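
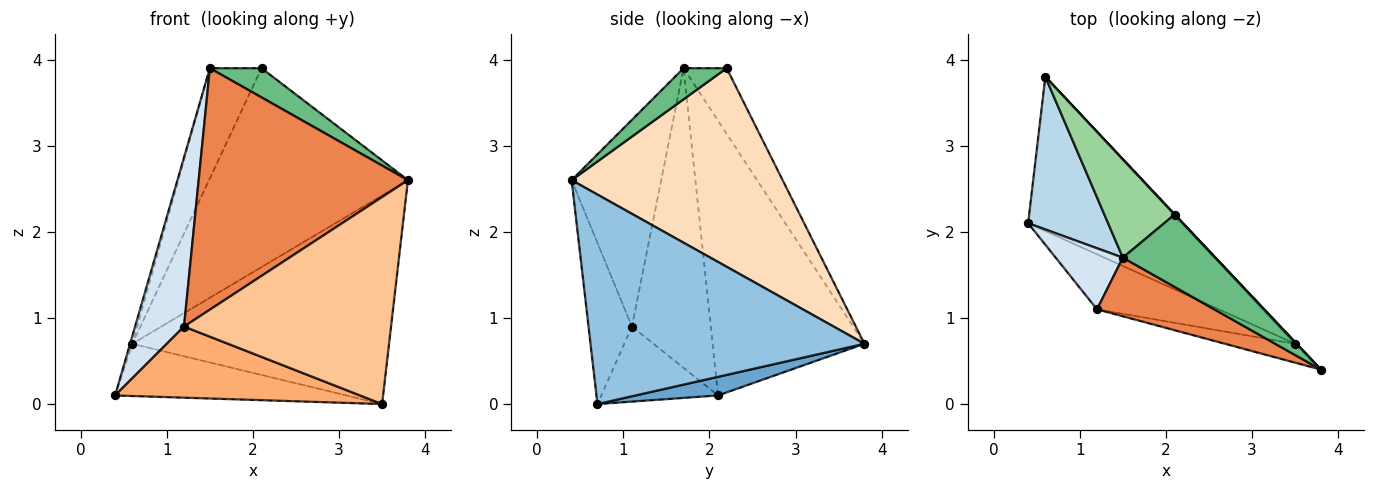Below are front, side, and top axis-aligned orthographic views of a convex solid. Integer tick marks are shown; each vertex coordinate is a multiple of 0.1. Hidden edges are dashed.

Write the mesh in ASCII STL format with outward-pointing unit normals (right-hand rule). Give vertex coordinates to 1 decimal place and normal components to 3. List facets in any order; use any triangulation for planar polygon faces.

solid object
 facet normal 0.114 0.319 -0.941
  outer loop
   vertex 3.5 0.7 0.0
   vertex 0.4 2.1 0.1
   vertex 0.6 3.8 0.7
  endloop
 endfacet
 facet normal 0.730 0.684 -0.005
  outer loop
   vertex 3.5 0.7 0.0
   vertex 0.6 3.8 0.7
   vertex 3.8 0.4 2.6
  endloop
 endfacet
 facet normal -0.960 0.014 0.279
  outer loop
   vertex 1.5 1.7 3.9
   vertex 0.6 3.8 0.7
   vertex 0.4 2.1 0.1
  endloop
 endfacet
 facet normal -0.835 -0.518 0.187
  outer loop
   vertex 1.2 1.1 0.9
   vertex 1.5 1.7 3.9
   vertex 0.4 2.1 0.1
  endloop
 endfacet
 facet normal -0.384 -0.897 0.218
  outer loop
   vertex 1.2 1.1 0.9
   vertex 3.8 0.4 2.6
   vertex 1.5 1.7 3.9
  endloop
 endfacet
 facet normal -0.353 -0.740 -0.572
  outer loop
   vertex 1.2 1.1 0.9
   vertex 0.4 2.1 0.1
   vertex 3.5 0.7 0.0
  endloop
 endfacet
 facet normal -0.204 -0.975 -0.089
  outer loop
   vertex 1.2 1.1 0.9
   vertex 3.5 0.7 0.0
   vertex 3.8 0.4 2.6
  endloop
 endfacet
 facet normal 0.728 0.686 0.002
  outer loop
   vertex 2.1 2.2 3.9
   vertex 3.8 0.4 2.6
   vertex 0.6 3.8 0.7
  endloop
 endfacet
 facet normal 0.298 -0.358 0.885
  outer loop
   vertex 2.1 2.2 3.9
   vertex 1.5 1.7 3.9
   vertex 3.8 0.4 2.6
  endloop
 endfacet
 facet normal -0.528 0.634 0.565
  outer loop
   vertex 2.1 2.2 3.9
   vertex 0.6 3.8 0.7
   vertex 1.5 1.7 3.9
  endloop
 endfacet
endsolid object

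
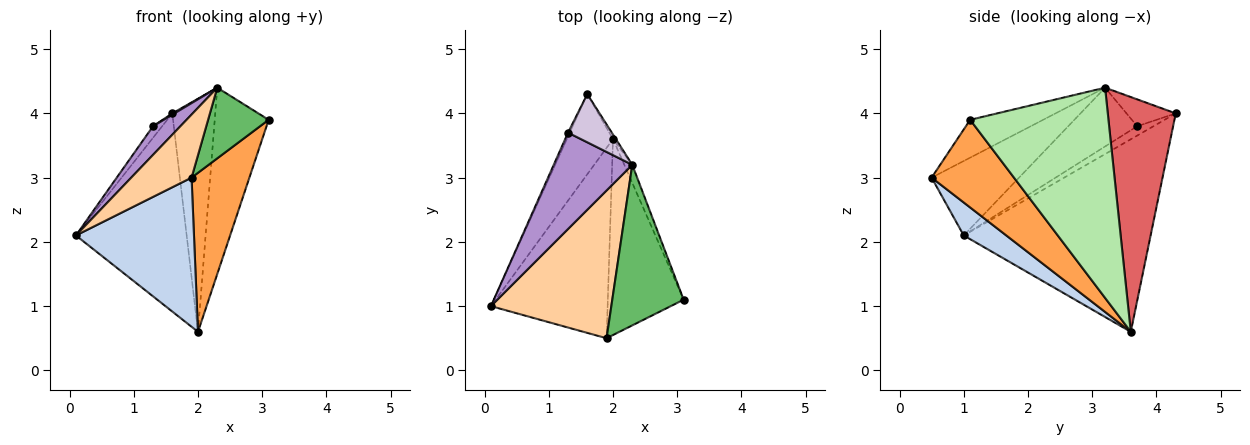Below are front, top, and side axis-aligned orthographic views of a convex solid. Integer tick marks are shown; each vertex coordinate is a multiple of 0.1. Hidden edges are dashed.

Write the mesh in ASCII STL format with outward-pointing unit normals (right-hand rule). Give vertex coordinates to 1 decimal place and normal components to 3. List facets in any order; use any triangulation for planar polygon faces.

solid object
 facet normal -0.843 0.499 -0.202
  outer loop
   vertex 2.0 3.6 0.6
   vertex 0.1 1.0 2.1
   vertex 1.6 4.3 4.0
  endloop
 endfacet
 facet normal 0.217 -0.602 -0.768
  outer loop
   vertex 1.9 0.5 3.0
   vertex 0.1 1.0 2.1
   vertex 2.0 3.6 0.6
  endloop
 endfacet
 facet normal 0.668 -0.469 -0.578
  outer loop
   vertex 1.9 0.5 3.0
   vertex 2.0 3.6 0.6
   vertex 3.1 1.1 3.9
  endloop
 endfacet
 facet normal -0.494 -0.341 0.799
  outer loop
   vertex 2.3 3.2 4.4
   vertex 0.1 1.0 2.1
   vertex 1.9 0.5 3.0
  endloop
 endfacet
 facet normal -0.436 -0.362 0.824
  outer loop
   vertex 2.3 3.2 4.4
   vertex 1.9 0.5 3.0
   vertex 3.1 1.1 3.9
  endloop
 endfacet
 facet normal 0.931 0.363 -0.035
  outer loop
   vertex 2.3 3.2 4.4
   vertex 3.1 1.1 3.9
   vertex 2.0 3.6 0.6
  endloop
 endfacet
 facet normal 0.845 0.534 -0.011
  outer loop
   vertex 2.3 3.2 4.4
   vertex 2.0 3.6 0.6
   vertex 1.6 4.3 4.0
  endloop
 endfacet
 facet normal -0.860 0.484 -0.161
  outer loop
   vertex 1.3 3.7 3.8
   vertex 1.6 4.3 4.0
   vertex 0.1 1.0 2.1
  endloop
 endfacet
 facet normal -0.583 -0.231 0.779
  outer loop
   vertex 1.3 3.7 3.8
   vertex 0.1 1.0 2.1
   vertex 2.3 3.2 4.4
  endloop
 endfacet
 facet normal -0.523 -0.023 0.852
  outer loop
   vertex 1.3 3.7 3.8
   vertex 2.3 3.2 4.4
   vertex 1.6 4.3 4.0
  endloop
 endfacet
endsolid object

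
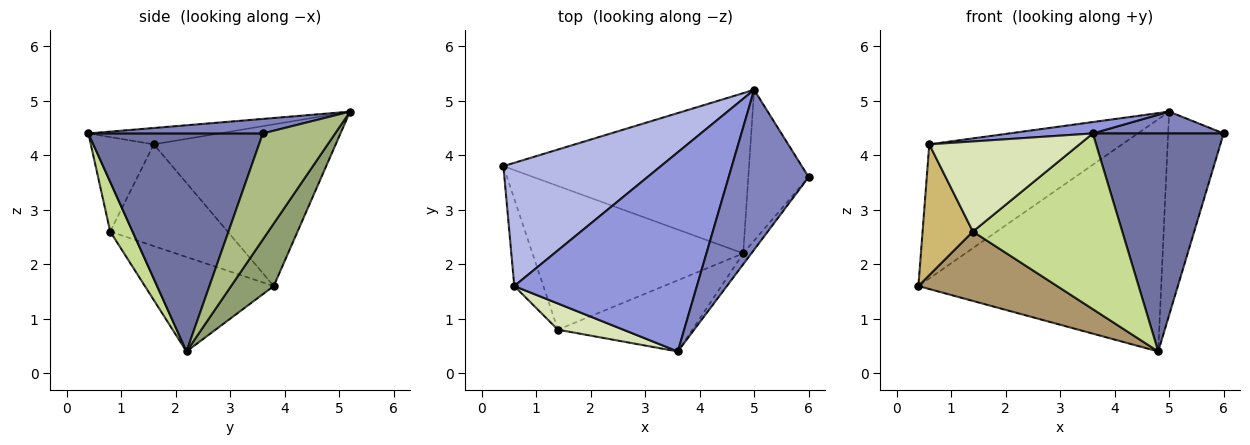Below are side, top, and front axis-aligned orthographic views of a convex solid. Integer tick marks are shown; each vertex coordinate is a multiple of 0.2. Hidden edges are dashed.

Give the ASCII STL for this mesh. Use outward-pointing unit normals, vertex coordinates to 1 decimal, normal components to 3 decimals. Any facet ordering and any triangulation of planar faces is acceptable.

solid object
 facet normal 0.800 -0.600 -0.030
  outer loop
   vertex 4.8 2.2 0.4
   vertex 6.0 3.6 4.4
   vertex 3.6 0.4 4.4
  endloop
 endfacet
 facet normal 0.177 -0.133 0.975
  outer loop
   vertex 5.0 5.2 4.8
   vertex 3.6 0.4 4.4
   vertex 6.0 3.6 4.4
  endloop
 endfacet
 facet normal -0.089 -0.057 0.994
  outer loop
   vertex 5.0 5.2 4.8
   vertex 0.6 1.6 4.2
   vertex 3.6 0.4 4.4
  endloop
 endfacet
 facet normal -0.571 0.605 0.556
  outer loop
   vertex 5.0 5.2 4.8
   vertex 0.4 3.8 1.6
   vertex 0.6 1.6 4.2
  endloop
 endfacet
 facet normal 0.143 0.815 -0.562
  outer loop
   vertex 5.0 5.2 4.8
   vertex 4.8 2.2 0.4
   vertex 0.4 3.8 1.6
  endloop
 endfacet
 facet normal 0.723 0.555 -0.411
  outer loop
   vertex 5.0 5.2 4.8
   vertex 6.0 3.6 4.4
   vertex 4.8 2.2 0.4
  endloop
 endfacet
 facet normal 0.137 -0.918 -0.372
  outer loop
   vertex 1.4 0.8 2.6
   vertex 4.8 2.2 0.4
   vertex 3.6 0.4 4.4
  endloop
 endfacet
 facet normal -0.374 -0.891 0.259
  outer loop
   vertex 1.4 0.8 2.6
   vertex 3.6 0.4 4.4
   vertex 0.6 1.6 4.2
  endloop
 endfacet
 facet normal -0.374 -0.403 -0.835
  outer loop
   vertex 1.4 0.8 2.6
   vertex 0.4 3.8 1.6
   vertex 4.8 2.2 0.4
  endloop
 endfacet
 facet normal -0.889 -0.381 -0.254
  outer loop
   vertex 1.4 0.8 2.6
   vertex 0.6 1.6 4.2
   vertex 0.4 3.8 1.6
  endloop
 endfacet
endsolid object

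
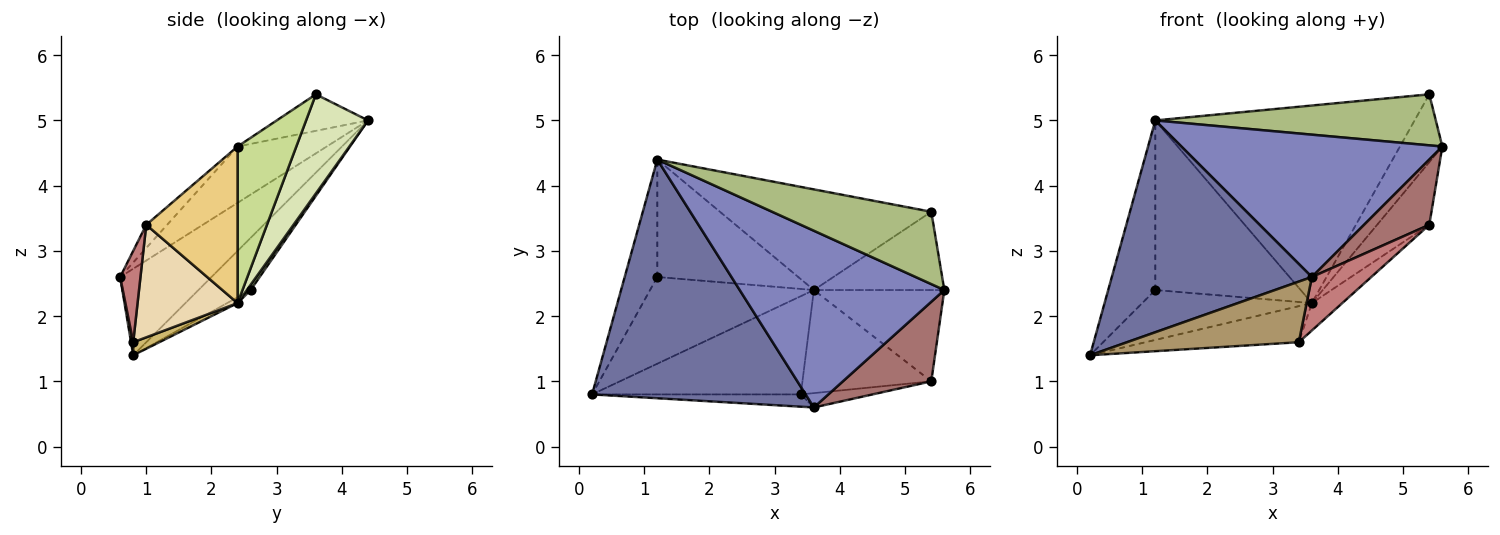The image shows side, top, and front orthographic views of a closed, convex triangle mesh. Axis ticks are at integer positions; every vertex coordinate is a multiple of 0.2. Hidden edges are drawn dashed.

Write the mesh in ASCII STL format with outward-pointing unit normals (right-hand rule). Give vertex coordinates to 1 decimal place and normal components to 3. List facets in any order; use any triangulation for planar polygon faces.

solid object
 facet normal -0.290 -0.635 0.716
  outer loop
   vertex 3.6 0.6 2.6
   vertex 1.2 4.4 5.0
   vertex 0.2 0.8 1.4
  endloop
 endfacet
 facet normal -0.210 -0.613 0.762
  outer loop
   vertex 3.6 0.6 2.6
   vertex 5.6 2.4 4.6
   vertex 1.2 4.4 5.0
  endloop
 endfacet
 facet normal -0.673 0.608 -0.421
  outer loop
   vertex 1.2 2.6 2.4
   vertex 0.2 0.8 1.4
   vertex 1.2 4.4 5.0
  endloop
 endfacet
 facet normal -0.031 0.498 -0.866
  outer loop
   vertex 1.2 2.6 2.4
   vertex 3.6 2.4 2.2
   vertex 0.2 0.8 1.4
  endloop
 endfacet
 facet normal 0.021 0.822 -0.569
  outer loop
   vertex 1.2 2.6 2.4
   vertex 1.2 4.4 5.0
   vertex 3.6 2.4 2.2
  endloop
 endfacet
 facet normal -0.184 -0.566 0.803
  outer loop
   vertex 5.4 3.6 5.4
   vertex 1.2 4.4 5.0
   vertex 5.6 2.4 4.6
  endloop
 endfacet
 facet normal 0.672 0.485 -0.560
  outer loop
   vertex 5.4 3.6 5.4
   vertex 5.6 2.4 4.6
   vertex 3.6 2.4 2.2
  endloop
 endfacet
 facet normal 0.208 0.871 -0.444
  outer loop
   vertex 5.4 3.6 5.4
   vertex 3.6 2.4 2.2
   vertex 1.2 4.4 5.0
  endloop
 endfacet
 facet normal 0.012 -0.980 -0.198
  outer loop
   vertex 3.4 0.8 1.6
   vertex 3.6 0.6 2.6
   vertex 0.2 0.8 1.4
  endloop
 endfacet
 facet normal 0.059 0.344 -0.937
  outer loop
   vertex 3.4 0.8 1.6
   vertex 0.2 0.8 1.4
   vertex 3.6 2.4 2.2
  endloop
 endfacet
 facet normal 0.703 0.402 -0.586
  outer loop
   vertex 5.4 1.0 3.4
   vertex 3.6 2.4 2.2
   vertex 5.6 2.4 4.6
  endloop
 endfacet
 facet normal 0.645 0.196 -0.739
  outer loop
   vertex 5.4 1.0 3.4
   vertex 3.4 0.8 1.6
   vertex 3.6 2.4 2.2
  endloop
 endfacet
 facet normal -0.199 -0.621 0.758
  outer loop
   vertex 5.4 1.0 3.4
   vertex 5.6 2.4 4.6
   vertex 3.6 0.6 2.6
  endloop
 endfacet
 facet normal 0.313 -0.917 -0.246
  outer loop
   vertex 5.4 1.0 3.4
   vertex 3.6 0.6 2.6
   vertex 3.4 0.8 1.6
  endloop
 endfacet
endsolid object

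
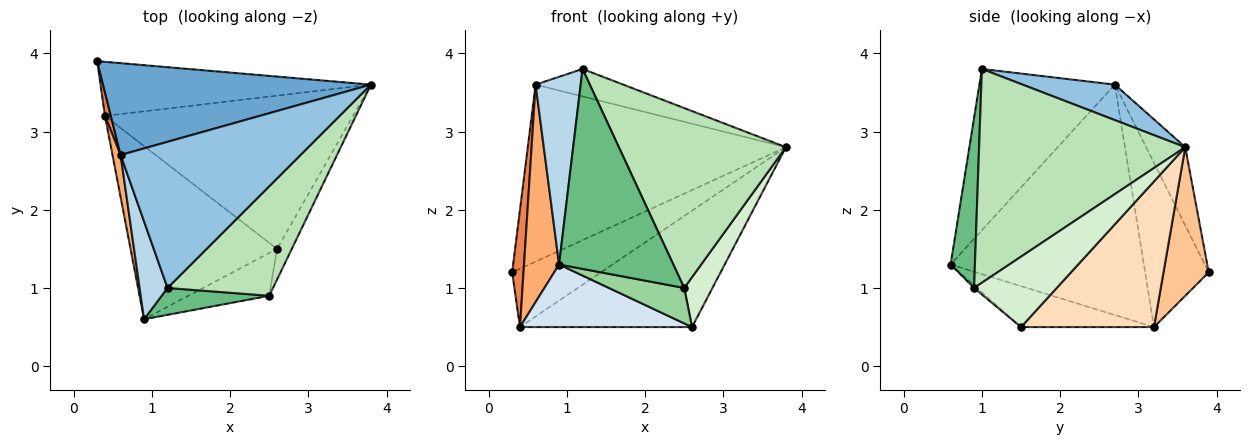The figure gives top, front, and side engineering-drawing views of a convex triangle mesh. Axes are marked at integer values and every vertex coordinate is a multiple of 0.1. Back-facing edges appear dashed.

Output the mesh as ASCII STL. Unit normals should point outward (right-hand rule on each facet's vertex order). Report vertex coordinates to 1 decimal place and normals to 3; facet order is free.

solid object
 facet normal -0.133 0.880 0.457
  outer loop
   vertex 0.6 2.7 3.6
   vertex 3.8 3.6 2.8
   vertex 0.3 3.9 1.2
  endloop
 endfacet
 facet normal 0.190 0.181 0.965
  outer loop
   vertex 0.6 2.7 3.6
   vertex 1.2 1.0 3.8
   vertex 3.8 3.6 2.8
  endloop
 endfacet
 facet normal -0.936 -0.311 0.162
  outer loop
   vertex 0.6 2.7 3.6
   vertex 0.9 0.6 1.3
   vertex 1.2 1.0 3.8
  endloop
 endfacet
 facet normal -0.254 -0.329 -0.910
  outer loop
   vertex 0.4 3.2 0.5
   vertex 2.6 1.5 0.5
   vertex 0.9 0.6 1.3
  endloop
 endfacet
 facet normal -0.984 -0.176 0.035
  outer loop
   vertex 0.4 3.2 0.5
   vertex 0.6 2.7 3.6
   vertex 0.3 3.9 1.2
  endloop
 endfacet
 facet normal -0.983 -0.178 0.035
  outer loop
   vertex 0.4 3.2 0.5
   vertex 0.9 0.6 1.3
   vertex 0.6 2.7 3.6
  endloop
 endfacet
 facet normal 0.350 0.687 -0.637
  outer loop
   vertex 0.4 3.2 0.5
   vertex 0.3 3.9 1.2
   vertex 3.8 3.6 2.8
  endloop
 endfacet
 facet normal 0.423 0.548 -0.721
  outer loop
   vertex 0.4 3.2 0.5
   vertex 3.8 3.6 2.8
   vertex 2.6 1.5 0.5
  endloop
 endfacet
 facet normal 0.206 -0.970 0.130
  outer loop
   vertex 2.5 0.9 1.0
   vertex 1.2 1.0 3.8
   vertex 0.9 0.6 1.3
  endloop
 endfacet
 facet normal -0.025 -0.638 -0.770
  outer loop
   vertex 2.5 0.9 1.0
   vertex 0.9 0.6 1.3
   vertex 2.6 1.5 0.5
  endloop
 endfacet
 facet normal 0.726 -0.588 0.358
  outer loop
   vertex 2.5 0.9 1.0
   vertex 3.8 3.6 2.8
   vertex 1.2 1.0 3.8
  endloop
 endfacet
 facet normal 0.928 -0.317 -0.195
  outer loop
   vertex 2.5 0.9 1.0
   vertex 2.6 1.5 0.5
   vertex 3.8 3.6 2.8
  endloop
 endfacet
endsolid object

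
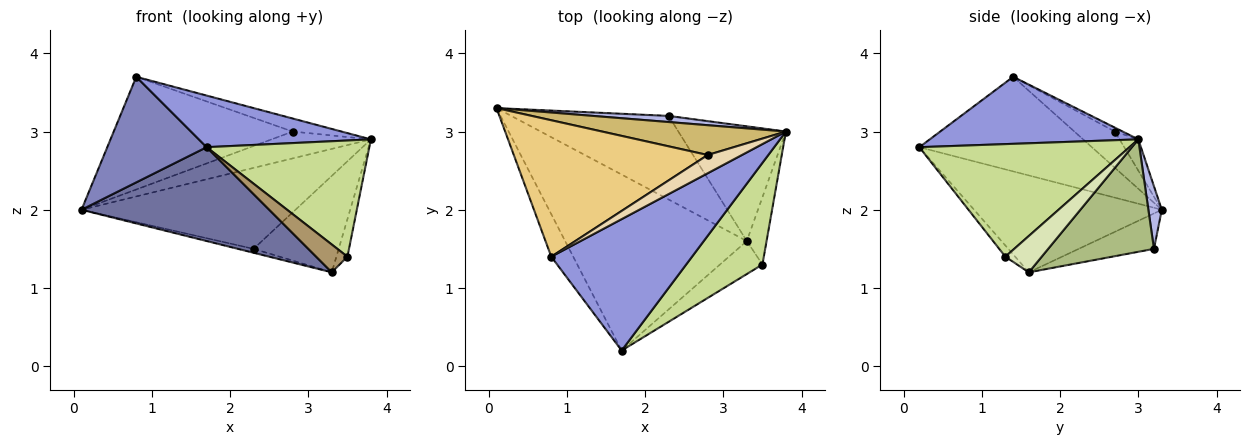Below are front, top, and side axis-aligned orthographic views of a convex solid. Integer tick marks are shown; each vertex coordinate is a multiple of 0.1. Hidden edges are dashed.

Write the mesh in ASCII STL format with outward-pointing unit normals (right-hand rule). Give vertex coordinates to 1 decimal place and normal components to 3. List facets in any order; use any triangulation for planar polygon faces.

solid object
 facet normal -0.426 -0.426 -0.798
  outer loop
   vertex 3.3 1.6 1.2
   vertex 1.7 0.2 2.8
   vertex 0.1 3.3 2.0
  endloop
 endfacet
 facet normal -0.850 -0.489 -0.197
  outer loop
   vertex 0.8 1.4 3.7
   vertex 0.1 3.3 2.0
   vertex 1.7 0.2 2.8
  endloop
 endfacet
 facet normal 0.405 -0.334 0.851
  outer loop
   vertex 0.8 1.4 3.7
   vertex 1.7 0.2 2.8
   vertex 3.8 3.0 2.9
  endloop
 endfacet
 facet normal 0.062 0.995 0.075
  outer loop
   vertex 2.3 3.2 1.5
   vertex 0.1 3.3 2.0
   vertex 3.8 3.0 2.9
  endloop
 endfacet
 facet normal -0.219 0.046 -0.975
  outer loop
   vertex 2.3 3.2 1.5
   vertex 3.3 1.6 1.2
   vertex 0.1 3.3 2.0
  endloop
 endfacet
 facet normal 0.625 0.503 -0.598
  outer loop
   vertex 2.3 3.2 1.5
   vertex 3.8 3.0 2.9
   vertex 3.3 1.6 1.2
  endloop
 endfacet
 facet normal 0.697 -0.540 0.472
  outer loop
   vertex 3.5 1.3 1.4
   vertex 3.8 3.0 2.9
   vertex 1.7 0.2 2.8
  endloop
 endfacet
 facet normal 0.849 0.258 -0.462
  outer loop
   vertex 3.5 1.3 1.4
   vertex 3.3 1.6 1.2
   vertex 3.8 3.0 2.9
  endloop
 endfacet
 facet normal -0.197 -0.631 -0.750
  outer loop
   vertex 3.5 1.3 1.4
   vertex 1.7 0.2 2.8
   vertex 3.3 1.6 1.2
  endloop
 endfacet
 facet normal -0.125 0.664 0.737
  outer loop
   vertex 2.8 2.7 3.0
   vertex 3.8 3.0 2.9
   vertex 0.1 3.3 2.0
  endloop
 endfacet
 facet normal -0.143 0.630 0.763
  outer loop
   vertex 2.8 2.7 3.0
   vertex 0.1 3.3 2.0
   vertex 0.8 1.4 3.7
  endloop
 endfacet
 facet normal -0.093 0.579 0.810
  outer loop
   vertex 2.8 2.7 3.0
   vertex 0.8 1.4 3.7
   vertex 3.8 3.0 2.9
  endloop
 endfacet
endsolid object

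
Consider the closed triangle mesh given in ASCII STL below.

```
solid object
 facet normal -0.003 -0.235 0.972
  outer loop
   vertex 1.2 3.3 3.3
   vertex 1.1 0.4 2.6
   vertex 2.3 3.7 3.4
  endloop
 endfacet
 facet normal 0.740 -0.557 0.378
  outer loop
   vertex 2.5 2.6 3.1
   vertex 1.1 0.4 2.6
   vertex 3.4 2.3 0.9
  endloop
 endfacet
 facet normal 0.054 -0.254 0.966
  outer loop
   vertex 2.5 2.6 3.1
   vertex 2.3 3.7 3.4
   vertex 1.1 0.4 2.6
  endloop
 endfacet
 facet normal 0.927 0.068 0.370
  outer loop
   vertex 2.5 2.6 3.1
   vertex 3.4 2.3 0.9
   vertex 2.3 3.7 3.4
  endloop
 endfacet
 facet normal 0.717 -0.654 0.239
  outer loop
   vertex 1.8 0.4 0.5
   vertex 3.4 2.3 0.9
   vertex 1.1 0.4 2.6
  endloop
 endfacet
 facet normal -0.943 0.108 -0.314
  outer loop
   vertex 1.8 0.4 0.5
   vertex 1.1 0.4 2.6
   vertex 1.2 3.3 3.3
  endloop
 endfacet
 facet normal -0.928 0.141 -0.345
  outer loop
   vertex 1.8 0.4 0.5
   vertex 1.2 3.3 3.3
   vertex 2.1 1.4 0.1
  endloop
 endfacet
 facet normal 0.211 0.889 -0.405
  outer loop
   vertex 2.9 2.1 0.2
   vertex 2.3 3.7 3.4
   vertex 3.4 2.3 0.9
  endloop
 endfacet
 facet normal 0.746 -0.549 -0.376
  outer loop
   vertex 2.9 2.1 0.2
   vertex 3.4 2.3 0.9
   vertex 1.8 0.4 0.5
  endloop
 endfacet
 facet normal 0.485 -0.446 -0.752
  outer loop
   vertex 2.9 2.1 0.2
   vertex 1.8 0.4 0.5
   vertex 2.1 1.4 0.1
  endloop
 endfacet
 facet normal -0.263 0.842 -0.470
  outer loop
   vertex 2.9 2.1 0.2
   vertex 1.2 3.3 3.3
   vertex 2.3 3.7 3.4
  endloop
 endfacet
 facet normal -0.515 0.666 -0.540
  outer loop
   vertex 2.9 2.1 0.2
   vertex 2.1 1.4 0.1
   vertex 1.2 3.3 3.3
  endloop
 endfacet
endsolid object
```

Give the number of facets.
12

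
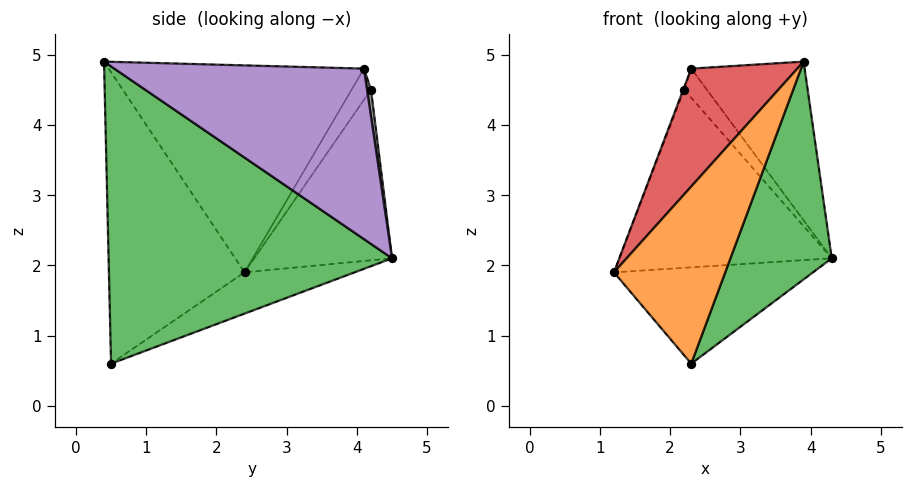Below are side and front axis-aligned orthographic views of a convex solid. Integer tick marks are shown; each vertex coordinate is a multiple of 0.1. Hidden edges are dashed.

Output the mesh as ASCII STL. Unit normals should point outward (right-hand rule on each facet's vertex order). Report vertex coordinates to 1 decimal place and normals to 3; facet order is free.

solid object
 facet normal -0.247 0.446 -0.860
  outer loop
   vertex 2.3 0.5 0.6
   vertex 1.2 2.4 1.9
   vertex 4.3 4.5 2.1
  endloop
 endfacet
 facet normal -0.746 -0.612 0.263
  outer loop
   vertex 2.3 0.5 0.6
   vertex 3.9 0.4 4.9
   vertex 1.2 2.4 1.9
  endloop
 endfacet
 facet normal 0.887 -0.317 -0.337
  outer loop
   vertex 2.3 0.5 0.6
   vertex 4.3 4.5 2.1
   vertex 3.9 0.4 4.9
  endloop
 endfacet
 facet normal -0.800 -0.333 0.499
  outer loop
   vertex 2.3 4.1 4.8
   vertex 1.2 2.4 1.9
   vertex 3.9 0.4 4.9
  endloop
 endfacet
 facet normal 0.733 0.333 0.593
  outer loop
   vertex 2.3 4.1 4.8
   vertex 3.9 0.4 4.9
   vertex 4.3 4.5 2.1
  endloop
 endfacet
 facet normal -0.510 0.786 -0.348
  outer loop
   vertex 2.2 4.2 4.5
   vertex 4.3 4.5 2.1
   vertex 1.2 2.4 1.9
  endloop
 endfacet
 facet normal -0.943 0.047 0.330
  outer loop
   vertex 2.2 4.2 4.5
   vertex 1.2 2.4 1.9
   vertex 2.3 4.1 4.8
  endloop
 endfacet
 facet normal 0.164 0.951 0.262
  outer loop
   vertex 2.2 4.2 4.5
   vertex 2.3 4.1 4.8
   vertex 4.3 4.5 2.1
  endloop
 endfacet
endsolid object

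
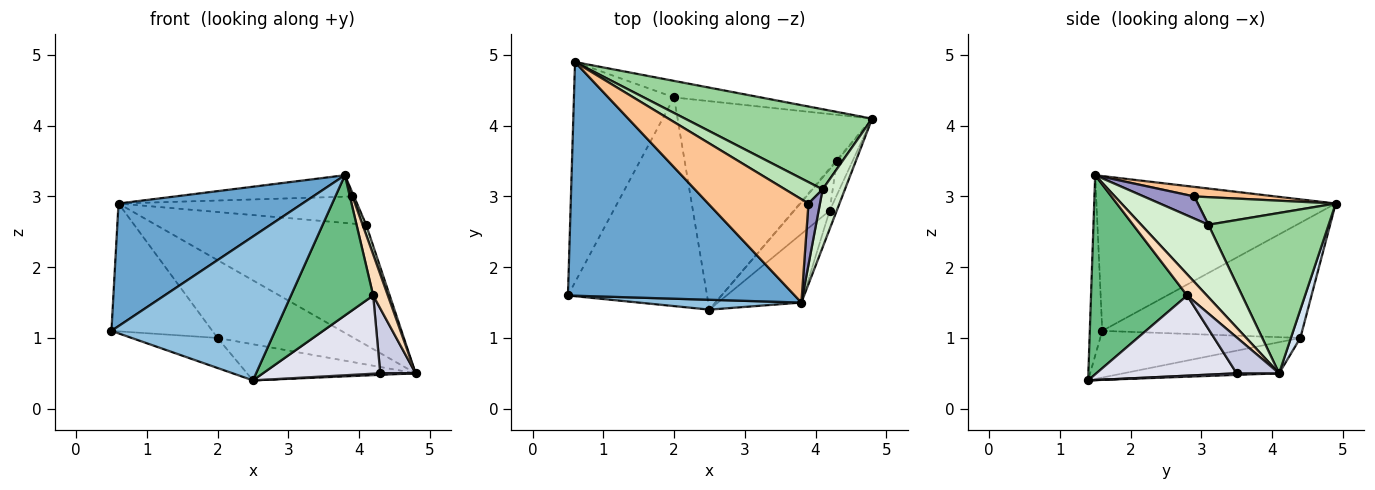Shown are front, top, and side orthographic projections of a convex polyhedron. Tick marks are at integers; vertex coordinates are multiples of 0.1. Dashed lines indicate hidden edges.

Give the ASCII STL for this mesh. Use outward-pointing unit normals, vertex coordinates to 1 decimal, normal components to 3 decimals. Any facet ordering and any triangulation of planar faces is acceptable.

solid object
 facet normal -0.517 -0.398 0.758
  outer loop
   vertex 3.8 1.5 3.3
   vertex 0.6 4.9 2.9
   vertex 0.5 1.6 1.1
  endloop
 endfacet
 facet normal -0.076 -0.995 0.068
  outer loop
   vertex 2.5 1.4 0.4
   vertex 3.8 1.5 3.3
   vertex 0.5 1.6 1.1
  endloop
 endfacet
 facet normal -0.705 0.356 -0.613
  outer loop
   vertex 2.0 4.4 1.0
   vertex 0.5 1.6 1.1
   vertex 0.6 4.9 2.9
  endloop
 endfacet
 facet normal 0.068 0.976 -0.207
  outer loop
   vertex 2.0 4.4 1.0
   vertex 0.6 4.9 2.9
   vertex 4.8 4.1 0.5
  endloop
 endfacet
 facet normal -0.315 0.135 -0.939
  outer loop
   vertex 2.0 4.4 1.0
   vertex 2.5 1.4 0.4
   vertex 0.5 1.6 1.1
  endloop
 endfacet
 facet normal -0.156 0.169 -0.973
  outer loop
   vertex 2.0 4.4 1.0
   vertex 4.8 4.1 0.5
   vertex 2.5 1.4 0.4
  endloop
 endfacet
 facet normal 0.093 0.202 0.975
  outer loop
   vertex 3.9 2.9 3.0
   vertex 0.6 4.9 2.9
   vertex 3.8 1.5 3.3
  endloop
 endfacet
 facet normal 0.775 -0.576 -0.258
  outer loop
   vertex 4.2 2.8 1.6
   vertex 4.8 4.1 0.5
   vertex 3.8 1.5 3.3
  endloop
 endfacet
 facet normal 0.724 -0.619 -0.303
  outer loop
   vertex 4.2 2.8 1.6
   vertex 3.8 1.5 3.3
   vertex 2.5 1.4 0.4
  endloop
 endfacet
 facet normal 0.429 0.751 0.501
  outer loop
   vertex 4.1 3.1 2.6
   vertex 4.8 4.1 0.5
   vertex 0.6 4.9 2.9
  endloop
 endfacet
 facet normal 0.415 0.713 0.564
  outer loop
   vertex 4.1 3.1 2.6
   vertex 0.6 4.9 2.9
   vertex 3.9 2.9 3.0
  endloop
 endfacet
 facet normal 0.954 -0.050 0.294
  outer loop
   vertex 4.1 3.1 2.6
   vertex 3.8 1.5 3.3
   vertex 4.8 4.1 0.5
  endloop
 endfacet
 facet normal 0.887 0.035 0.461
  outer loop
   vertex 4.1 3.1 2.6
   vertex 3.9 2.9 3.0
   vertex 3.8 1.5 3.3
  endloop
 endfacet
 facet normal 0.717 -0.598 -0.359
  outer loop
   vertex 4.3 3.5 0.5
   vertex 2.5 1.4 0.4
   vertex 4.8 4.1 0.5
  endloop
 endfacet
 facet normal 0.728 -0.607 -0.320
  outer loop
   vertex 4.3 3.5 0.5
   vertex 4.8 4.1 0.5
   vertex 4.2 2.8 1.6
  endloop
 endfacet
 facet normal 0.727 -0.608 -0.321
  outer loop
   vertex 4.3 3.5 0.5
   vertex 4.2 2.8 1.6
   vertex 2.5 1.4 0.4
  endloop
 endfacet
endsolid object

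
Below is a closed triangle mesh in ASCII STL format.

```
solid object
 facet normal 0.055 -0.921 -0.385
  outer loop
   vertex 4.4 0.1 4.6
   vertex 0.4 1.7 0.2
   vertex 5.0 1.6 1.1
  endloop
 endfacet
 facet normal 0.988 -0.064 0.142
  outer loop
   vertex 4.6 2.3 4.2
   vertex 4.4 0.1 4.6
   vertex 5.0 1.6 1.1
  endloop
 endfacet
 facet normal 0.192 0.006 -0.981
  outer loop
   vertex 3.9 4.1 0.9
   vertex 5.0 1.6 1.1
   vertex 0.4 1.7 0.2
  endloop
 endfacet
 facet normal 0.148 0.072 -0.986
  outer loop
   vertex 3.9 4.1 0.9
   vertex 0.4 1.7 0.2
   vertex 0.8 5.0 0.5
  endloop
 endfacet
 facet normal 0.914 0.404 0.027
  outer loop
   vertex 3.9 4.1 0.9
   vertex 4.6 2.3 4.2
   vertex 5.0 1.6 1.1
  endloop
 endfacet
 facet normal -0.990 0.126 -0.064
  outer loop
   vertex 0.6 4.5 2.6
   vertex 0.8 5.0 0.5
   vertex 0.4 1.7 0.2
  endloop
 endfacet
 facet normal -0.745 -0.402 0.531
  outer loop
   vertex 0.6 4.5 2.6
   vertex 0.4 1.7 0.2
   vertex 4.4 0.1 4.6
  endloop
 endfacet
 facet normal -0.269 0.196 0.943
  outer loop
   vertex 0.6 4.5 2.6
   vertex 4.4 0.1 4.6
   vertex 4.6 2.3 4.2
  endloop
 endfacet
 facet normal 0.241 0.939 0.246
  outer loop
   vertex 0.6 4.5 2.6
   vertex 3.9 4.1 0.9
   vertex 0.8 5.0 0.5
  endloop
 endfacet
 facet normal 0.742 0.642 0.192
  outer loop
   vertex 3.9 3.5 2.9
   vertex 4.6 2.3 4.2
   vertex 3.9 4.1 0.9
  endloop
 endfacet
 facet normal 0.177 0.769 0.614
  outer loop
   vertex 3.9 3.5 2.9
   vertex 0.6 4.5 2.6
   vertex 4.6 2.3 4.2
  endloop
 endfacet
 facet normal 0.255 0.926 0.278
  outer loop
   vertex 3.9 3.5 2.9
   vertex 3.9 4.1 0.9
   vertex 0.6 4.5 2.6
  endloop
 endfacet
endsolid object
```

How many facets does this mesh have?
12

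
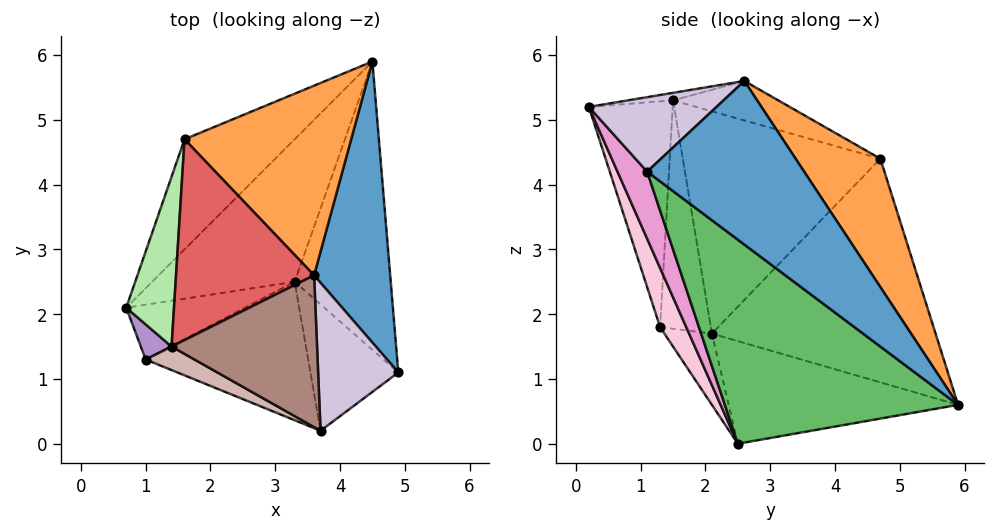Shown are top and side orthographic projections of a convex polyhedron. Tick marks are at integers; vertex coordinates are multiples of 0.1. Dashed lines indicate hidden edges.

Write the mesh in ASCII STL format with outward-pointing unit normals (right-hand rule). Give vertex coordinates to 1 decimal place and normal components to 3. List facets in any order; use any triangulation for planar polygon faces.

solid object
 facet normal 0.844 0.365 0.393
  outer loop
   vertex 3.6 2.6 5.6
   vertex 4.9 1.1 4.2
   vertex 4.5 5.9 0.6
  endloop
 endfacet
 facet normal -0.711 0.610 -0.350
  outer loop
   vertex 1.6 4.7 4.4
   vertex 4.5 5.9 0.6
   vertex 0.7 2.1 1.7
  endloop
 endfacet
 facet normal 0.424 0.719 0.551
  outer loop
   vertex 1.6 4.7 4.4
   vertex 3.6 2.6 5.6
   vertex 4.5 5.9 0.6
  endloop
 endfacet
 facet normal -0.552 0.330 -0.766
  outer loop
   vertex 3.3 2.5 0.0
   vertex 0.7 2.1 1.7
   vertex 4.5 5.9 0.6
  endloop
 endfacet
 facet normal 0.879 -0.237 -0.414
  outer loop
   vertex 3.3 2.5 0.0
   vertex 4.5 5.9 0.6
   vertex 4.9 1.1 4.2
  endloop
 endfacet
 facet normal -0.971 0.119 0.209
  outer loop
   vertex 1.4 1.5 5.3
   vertex 1.6 4.7 4.4
   vertex 0.7 2.1 1.7
  endloop
 endfacet
 facet normal -0.264 0.276 0.924
  outer loop
   vertex 1.4 1.5 5.3
   vertex 3.6 2.6 5.6
   vertex 1.6 4.7 4.4
  endloop
 endfacet
 facet normal -0.493 -0.287 -0.821
  outer loop
   vertex 1.0 1.3 1.8
   vertex 0.7 2.1 1.7
   vertex 3.3 2.5 0.0
  endloop
 endfacet
 facet normal -0.934 -0.335 0.126
  outer loop
   vertex 1.0 1.3 1.8
   vertex 1.4 1.5 5.3
   vertex 0.7 2.1 1.7
  endloop
 endfacet
 facet normal 0.678 -0.093 0.729
  outer loop
   vertex 3.7 0.2 5.2
   vertex 4.9 1.1 4.2
   vertex 3.6 2.6 5.6
  endloop
 endfacet
 facet normal -0.051 -0.166 0.985
  outer loop
   vertex 3.7 0.2 5.2
   vertex 3.6 2.6 5.6
   vertex 1.4 1.5 5.3
  endloop
 endfacet
 facet normal -0.486 -0.868 0.105
  outer loop
   vertex 3.7 0.2 5.2
   vertex 1.4 1.5 5.3
   vertex 1.0 1.3 1.8
  endloop
 endfacet
 facet normal 0.309 -0.861 -0.405
  outer loop
   vertex 3.7 0.2 5.2
   vertex 3.3 2.5 0.0
   vertex 4.9 1.1 4.2
  endloop
 endfacet
 facet normal 0.149 -0.900 -0.410
  outer loop
   vertex 3.7 0.2 5.2
   vertex 1.0 1.3 1.8
   vertex 3.3 2.5 0.0
  endloop
 endfacet
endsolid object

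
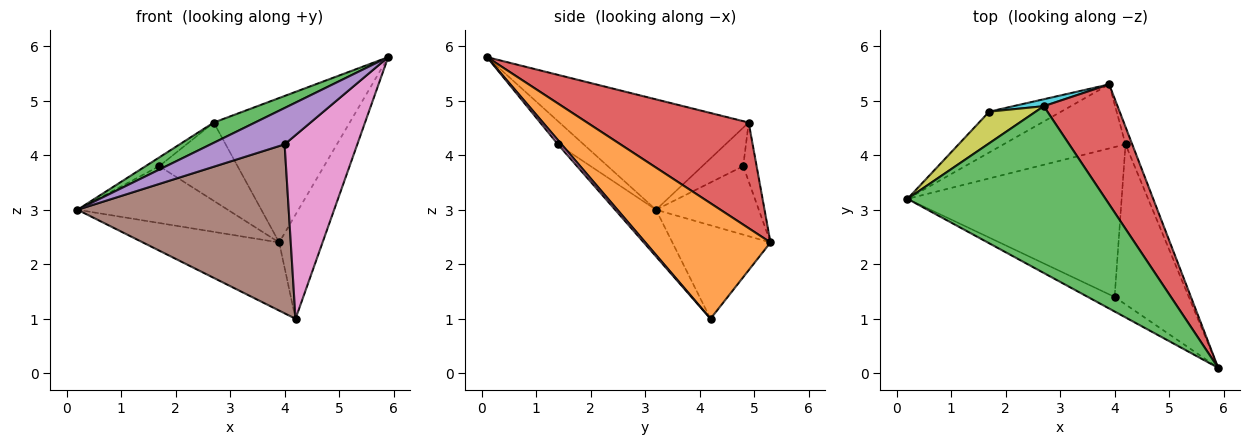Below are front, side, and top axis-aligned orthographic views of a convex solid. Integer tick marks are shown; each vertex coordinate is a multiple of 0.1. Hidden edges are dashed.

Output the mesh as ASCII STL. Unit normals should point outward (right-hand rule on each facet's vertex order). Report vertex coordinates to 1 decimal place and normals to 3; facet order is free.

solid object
 facet normal -0.465 0.645 -0.607
  outer loop
   vertex 4.2 4.2 1.0
   vertex 0.2 3.2 3.0
   vertex 3.9 5.3 2.4
  endloop
 endfacet
 facet normal 0.943 0.327 -0.055
  outer loop
   vertex 4.2 4.2 1.0
   vertex 3.9 5.3 2.4
   vertex 5.9 0.1 5.8
  endloop
 endfacet
 facet normal -0.484 -0.106 0.869
  outer loop
   vertex 2.7 4.9 4.6
   vertex 0.2 3.2 3.0
   vertex 5.9 0.1 5.8
  endloop
 endfacet
 facet normal 0.675 0.568 0.471
  outer loop
   vertex 2.7 4.9 4.6
   vertex 5.9 0.1 5.8
   vertex 3.9 5.3 2.4
  endloop
 endfacet
 facet normal -0.307 -0.884 -0.353
  outer loop
   vertex 4.0 1.4 4.2
   vertex 5.9 0.1 5.8
   vertex 0.2 3.2 3.0
  endloop
 endfacet
 facet normal -0.143 -0.740 -0.657
  outer loop
   vertex 4.0 1.4 4.2
   vertex 0.2 3.2 3.0
   vertex 4.2 4.2 1.0
  endloop
 endfacet
 facet normal 0.038 -0.753 -0.657
  outer loop
   vertex 4.0 1.4 4.2
   vertex 4.2 4.2 1.0
   vertex 5.9 0.1 5.8
  endloop
 endfacet
 facet normal -0.486 0.710 -0.510
  outer loop
   vertex 1.7 4.8 3.8
   vertex 3.9 5.3 2.4
   vertex 0.2 3.2 3.0
  endloop
 endfacet
 facet normal -0.624 0.208 0.754
  outer loop
   vertex 1.7 4.8 3.8
   vertex 0.2 3.2 3.0
   vertex 2.7 4.9 4.6
  endloop
 endfacet
 facet normal -0.168 0.982 0.087
  outer loop
   vertex 1.7 4.8 3.8
   vertex 2.7 4.9 4.6
   vertex 3.9 5.3 2.4
  endloop
 endfacet
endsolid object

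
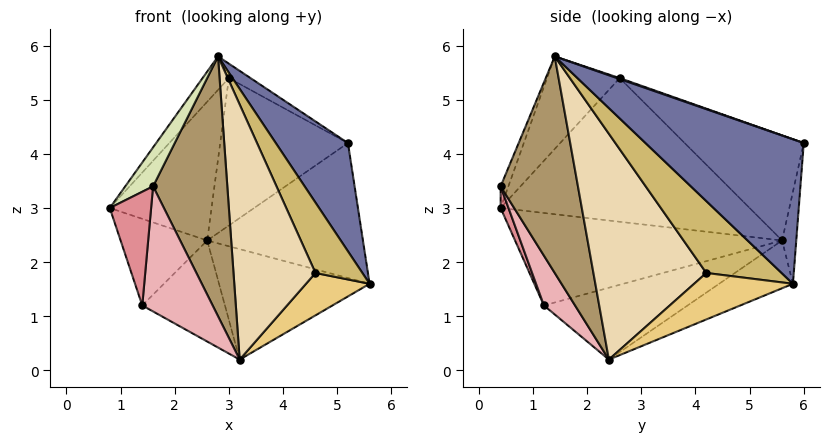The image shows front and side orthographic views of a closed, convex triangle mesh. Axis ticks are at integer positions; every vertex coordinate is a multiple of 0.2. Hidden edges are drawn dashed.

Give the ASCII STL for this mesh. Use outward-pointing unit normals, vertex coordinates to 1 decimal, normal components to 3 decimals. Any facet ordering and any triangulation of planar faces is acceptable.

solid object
 facet normal 0.897 -0.409 0.169
  outer loop
   vertex 5.2 6.0 4.2
   vertex 2.8 1.4 5.8
   vertex 5.6 5.8 1.6
  endloop
 endfacet
 facet normal -0.090 0.992 -0.090
  outer loop
   vertex 2.6 5.6 2.4
   vertex 5.2 6.0 4.2
   vertex 5.6 5.8 1.6
  endloop
 endfacet
 facet normal -0.253 0.516 -0.819
  outer loop
   vertex 3.2 2.4 0.2
   vertex 2.6 5.6 2.4
   vertex 5.6 5.8 1.6
  endloop
 endfacet
 facet normal 0.039 0.310 0.950
  outer loop
   vertex 3.0 2.6 5.4
   vertex 2.8 1.4 5.8
   vertex 5.2 6.0 4.2
  endloop
 endfacet
 facet normal -0.527 0.565 0.635
  outer loop
   vertex 3.0 2.6 5.4
   vertex 5.2 6.0 4.2
   vertex 2.6 5.6 2.4
  endloop
 endfacet
 facet normal -0.824 0.298 0.482
  outer loop
   vertex 3.0 2.6 5.4
   vertex 0.8 0.4 3.0
   vertex 2.8 1.4 5.8
  endloop
 endfacet
 facet normal -0.827 0.338 0.448
  outer loop
   vertex 3.0 2.6 5.4
   vertex 2.6 5.6 2.4
   vertex 0.8 0.4 3.0
  endloop
 endfacet
 facet normal -0.236 -0.849 0.472
  outer loop
   vertex 1.6 0.4 3.4
   vertex 2.8 1.4 5.8
   vertex 0.8 0.4 3.0
  endloop
 endfacet
 facet normal 0.720 -0.691 -0.072
  outer loop
   vertex 1.6 0.4 3.4
   vertex 3.2 2.4 0.2
   vertex 2.8 1.4 5.8
  endloop
 endfacet
 facet normal 0.849 -0.529 0.012
  outer loop
   vertex 4.6 4.2 1.8
   vertex 5.6 5.8 1.6
   vertex 2.8 1.4 5.8
  endloop
 endfacet
 facet normal 0.834 -0.537 -0.126
  outer loop
   vertex 4.6 4.2 1.8
   vertex 3.2 2.4 0.2
   vertex 5.6 5.8 1.6
  endloop
 endfacet
 facet normal 0.808 -0.587 -0.047
  outer loop
   vertex 4.6 4.2 1.8
   vertex 2.8 1.4 5.8
   vertex 3.2 2.4 0.2
  endloop
 endfacet
 facet normal -0.936 0.304 -0.177
  outer loop
   vertex 1.4 1.2 1.2
   vertex 0.8 0.4 3.0
   vertex 2.6 5.6 2.4
  endloop
 endfacet
 facet normal -0.625 0.359 -0.693
  outer loop
   vertex 1.4 1.2 1.2
   vertex 2.6 5.6 2.4
   vertex 3.2 2.4 0.2
  endloop
 endfacet
 facet normal 0.175 -0.920 -0.350
  outer loop
   vertex 1.4 1.2 1.2
   vertex 1.6 0.4 3.4
   vertex 0.8 0.4 3.0
  endloop
 endfacet
 facet normal 0.379 -0.858 -0.346
  outer loop
   vertex 1.4 1.2 1.2
   vertex 3.2 2.4 0.2
   vertex 1.6 0.4 3.4
  endloop
 endfacet
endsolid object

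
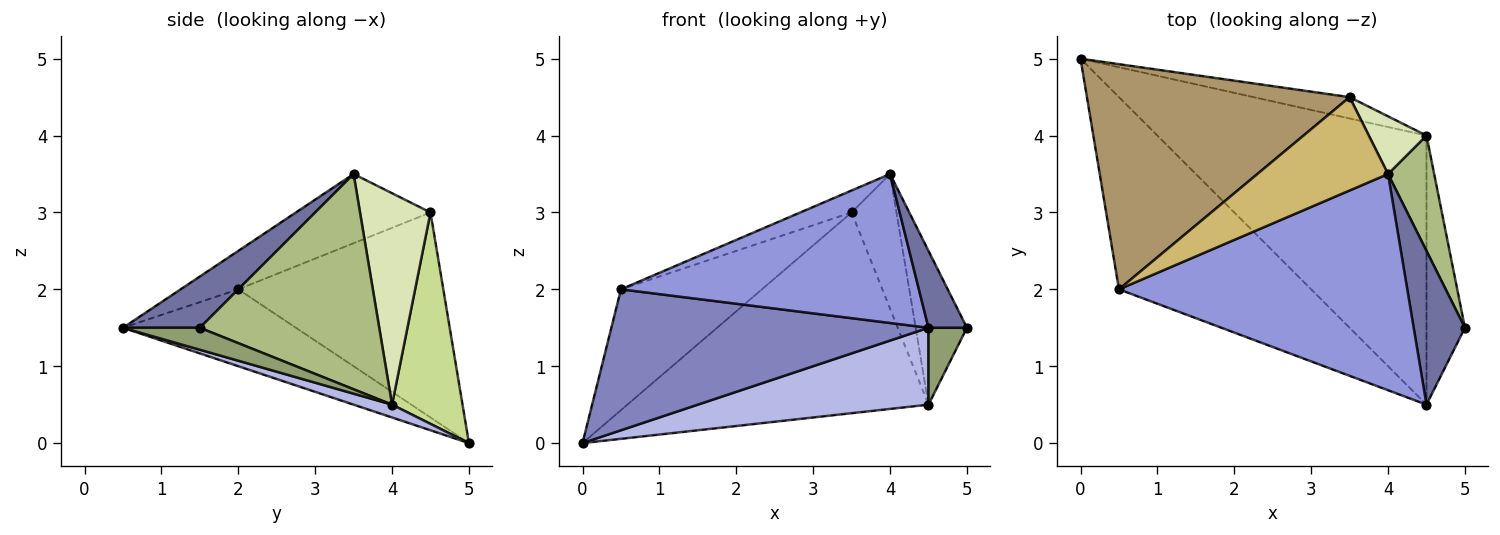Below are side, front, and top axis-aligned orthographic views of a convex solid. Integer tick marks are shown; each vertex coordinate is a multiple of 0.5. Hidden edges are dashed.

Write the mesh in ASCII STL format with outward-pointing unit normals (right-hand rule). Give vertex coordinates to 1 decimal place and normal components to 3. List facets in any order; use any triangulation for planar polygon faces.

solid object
 facet normal 0.667 -0.333 0.667
  outer loop
   vertex 4.0 3.5 3.5
   vertex 4.5 0.5 1.5
   vertex 5.0 1.5 1.5
  endloop
 endfacet
 facet normal -0.307 -0.563 -0.767
  outer loop
   vertex 0.5 2.0 2.0
   vertex 0.0 5.0 0.0
   vertex 4.5 0.5 1.5
  endloop
 endfacet
 facet normal -0.109 -0.564 0.819
  outer loop
   vertex 0.5 2.0 2.0
   vertex 4.5 0.5 1.5
   vertex 4.0 3.5 3.5
  endloop
 endfacet
 facet normal 0.046 -0.274 -0.961
  outer loop
   vertex 4.5 4.0 0.5
   vertex 4.5 0.5 1.5
   vertex 0.0 5.0 0.0
  endloop
 endfacet
 facet normal 0.482 -0.241 -0.843
  outer loop
   vertex 4.5 4.0 0.5
   vertex 5.0 1.5 1.5
   vertex 4.5 0.5 1.5
  endloop
 endfacet
 facet normal 0.942 0.269 0.202
  outer loop
   vertex 4.5 4.0 0.5
   vertex 4.0 3.5 3.5
   vertex 5.0 1.5 1.5
  endloop
 endfacet
 facet normal 0.227 0.969 -0.103
  outer loop
   vertex 3.5 4.5 3.0
   vertex 4.5 4.0 0.5
   vertex 0.0 5.0 0.0
  endloop
 endfacet
 facet normal 0.822 0.523 0.224
  outer loop
   vertex 3.5 4.5 3.0
   vertex 4.0 3.5 3.5
   vertex 4.5 4.0 0.5
  endloop
 endfacet
 facet normal -0.567 0.390 0.726
  outer loop
   vertex 3.5 4.5 3.0
   vertex 0.0 5.0 0.0
   vertex 0.5 2.0 2.0
  endloop
 endfacet
 facet normal -0.458 0.204 0.865
  outer loop
   vertex 3.5 4.5 3.0
   vertex 0.5 2.0 2.0
   vertex 4.0 3.5 3.5
  endloop
 endfacet
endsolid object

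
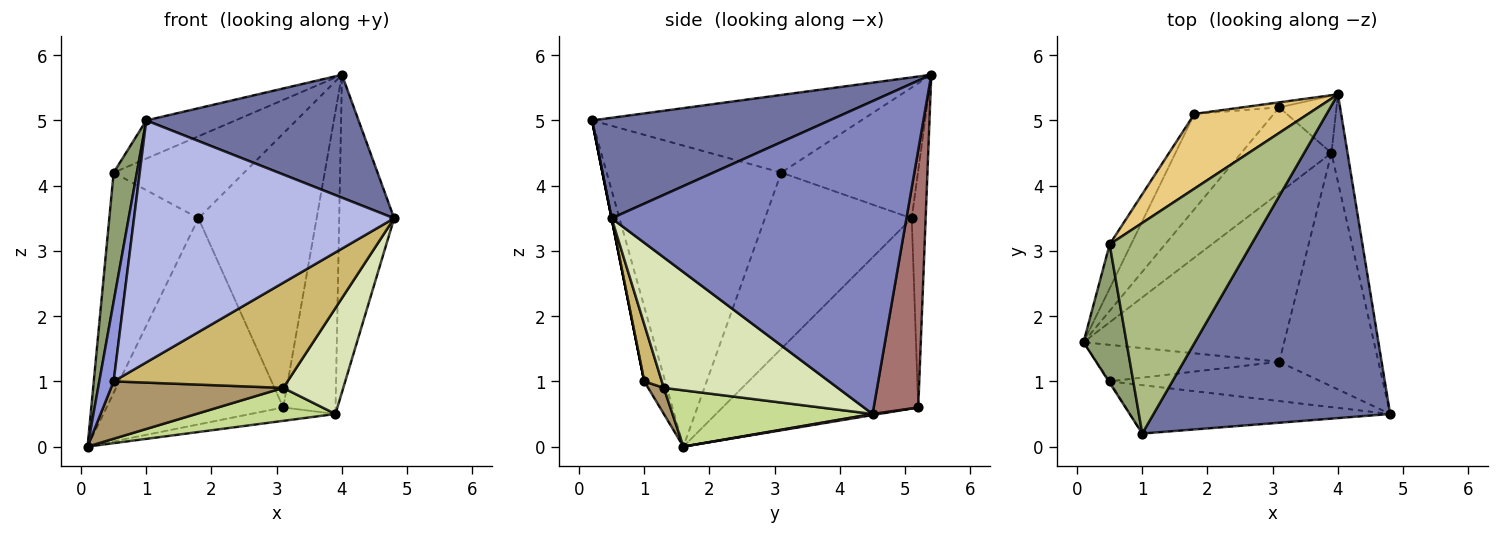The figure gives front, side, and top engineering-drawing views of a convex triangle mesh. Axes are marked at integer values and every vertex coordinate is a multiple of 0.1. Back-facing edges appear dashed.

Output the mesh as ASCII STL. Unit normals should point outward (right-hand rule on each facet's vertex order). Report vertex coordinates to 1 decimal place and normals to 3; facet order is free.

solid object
 facet normal 0.369 -0.330 0.869
  outer loop
   vertex 1.0 0.2 5.0
   vertex 4.8 0.5 3.5
   vertex 4.0 5.4 5.7
  endloop
 endfacet
 facet normal 0.982 0.183 -0.051
  outer loop
   vertex 3.9 4.5 0.5
   vertex 4.0 5.4 5.7
   vertex 4.8 0.5 3.5
  endloop
 endfacet
 facet normal -0.824 -0.566 -0.010
  outer loop
   vertex 0.5 1.0 1.0
   vertex 1.0 0.2 5.0
   vertex 0.1 1.6 0.0
  endloop
 endfacet
 facet normal 0.000 -0.981 -0.196
  outer loop
   vertex 0.5 1.0 1.0
   vertex 4.8 0.5 3.5
   vertex 1.0 0.2 5.0
  endloop
 endfacet
 facet normal -0.981 -0.131 0.140
  outer loop
   vertex 0.5 3.1 4.2
   vertex 0.1 1.6 0.0
   vertex 1.0 0.2 5.0
  endloop
 endfacet
 facet normal -0.474 0.157 0.866
  outer loop
   vertex 0.5 3.1 4.2
   vertex 1.0 0.2 5.0
   vertex 4.0 5.4 5.7
  endloop
 endfacet
 facet normal 0.265 -0.185 -0.946
  outer loop
   vertex 3.1 1.3 0.9
   vertex 0.1 1.6 0.0
   vertex 3.9 4.5 0.5
  endloop
 endfacet
 facet normal 0.768 -0.265 -0.583
  outer loop
   vertex 3.1 1.3 0.9
   vertex 3.9 4.5 0.5
   vertex 4.8 0.5 3.5
  endloop
 endfacet
 facet normal 0.076 -0.841 -0.535
  outer loop
   vertex 3.1 1.3 0.9
   vertex 0.5 1.0 1.0
   vertex 0.1 1.6 0.0
  endloop
 endfacet
 facet normal 0.094 -0.933 -0.349
  outer loop
   vertex 3.1 1.3 0.9
   vertex 4.8 0.5 3.5
   vertex 0.5 1.0 1.0
  endloop
 endfacet
 facet normal -0.612 0.584 0.533
  outer loop
   vertex 1.8 5.1 3.5
   vertex 0.5 3.1 4.2
   vertex 4.0 5.4 5.7
  endloop
 endfacet
 facet normal -0.850 0.516 -0.103
  outer loop
   vertex 1.8 5.1 3.5
   vertex 0.1 1.6 0.0
   vertex 0.5 3.1 4.2
  endloop
 endfacet
 facet normal 0.642 0.754 -0.143
  outer loop
   vertex 3.1 5.2 0.6
   vertex 4.0 5.4 5.7
   vertex 3.9 4.5 0.5
  endloop
 endfacet
 facet normal -0.117 0.993 -0.018
  outer loop
   vertex 3.1 5.2 0.6
   vertex 1.8 5.1 3.5
   vertex 4.0 5.4 5.7
  endloop
 endfacet
 facet normal 0.012 0.155 -0.988
  outer loop
   vertex 3.1 5.2 0.6
   vertex 3.9 4.5 0.5
   vertex 0.1 1.6 0.0
  endloop
 endfacet
 facet normal -0.709 0.640 -0.296
  outer loop
   vertex 3.1 5.2 0.6
   vertex 0.1 1.6 0.0
   vertex 1.8 5.1 3.5
  endloop
 endfacet
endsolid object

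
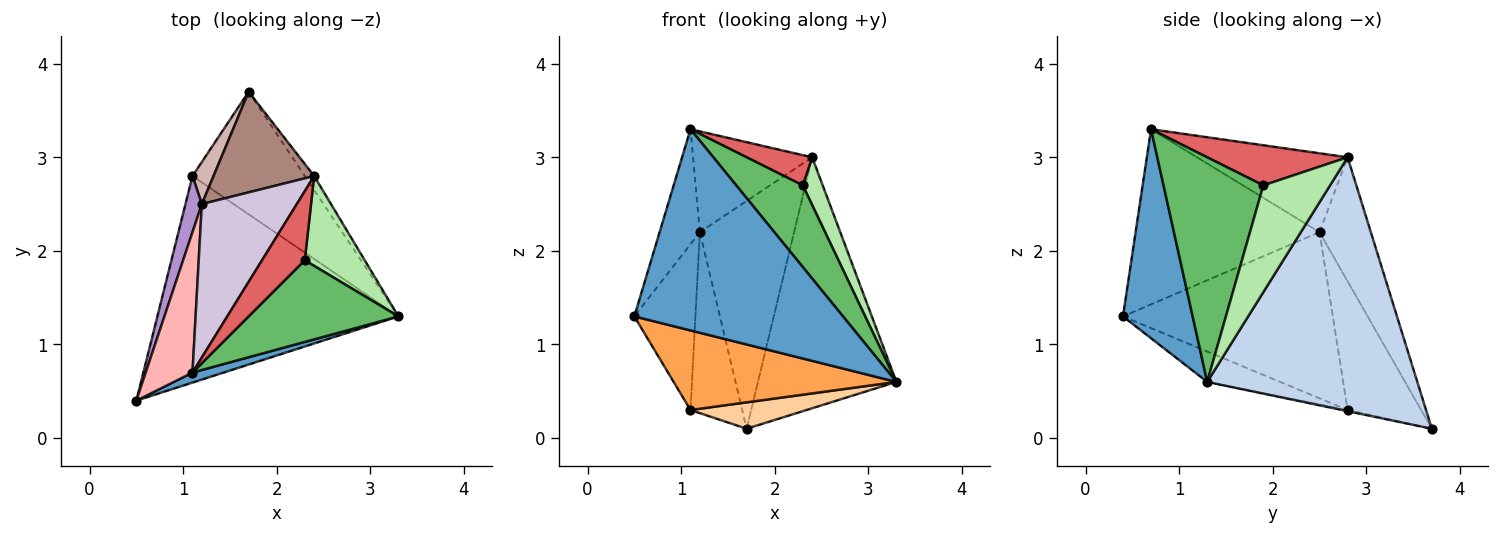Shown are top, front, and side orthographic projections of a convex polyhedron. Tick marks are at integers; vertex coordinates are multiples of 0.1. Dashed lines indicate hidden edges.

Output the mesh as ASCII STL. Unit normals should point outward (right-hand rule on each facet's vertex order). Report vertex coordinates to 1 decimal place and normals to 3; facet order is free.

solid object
 facet normal 0.316 -0.947 0.047
  outer loop
   vertex 1.1 0.7 3.3
   vertex 0.5 0.4 1.3
   vertex 3.3 1.3 0.6
  endloop
 endfacet
 facet normal 0.835 0.550 -0.031
  outer loop
   vertex 2.4 2.8 3.0
   vertex 3.3 1.3 0.6
   vertex 1.7 3.7 0.1
  endloop
 endfacet
 facet normal -0.117 -0.357 -0.927
  outer loop
   vertex 1.1 2.8 0.3
   vertex 3.3 1.3 0.6
   vertex 0.5 0.4 1.3
  endloop
 endfacet
 facet normal -0.010 -0.210 -0.978
  outer loop
   vertex 1.1 2.8 0.3
   vertex 1.7 3.7 0.1
   vertex 3.3 1.3 0.6
  endloop
 endfacet
 facet normal 0.728 -0.485 0.485
  outer loop
   vertex 2.3 1.9 2.7
   vertex 1.1 0.7 3.3
   vertex 3.3 1.3 0.6
  endloop
 endfacet
 facet normal 0.844 -0.252 0.474
  outer loop
   vertex 2.3 1.9 2.7
   vertex 3.3 1.3 0.6
   vertex 2.4 2.8 3.0
  endloop
 endfacet
 facet normal 0.652 -0.304 0.695
  outer loop
   vertex 2.3 1.9 2.7
   vertex 2.4 2.8 3.0
   vertex 1.1 0.7 3.3
  endloop
 endfacet
 facet normal -0.945 0.207 0.253
  outer loop
   vertex 1.2 2.5 2.2
   vertex 0.5 0.4 1.3
   vertex 1.1 0.7 3.3
  endloop
 endfacet
 facet normal -0.956 0.278 0.094
  outer loop
   vertex 1.2 2.5 2.2
   vertex 1.1 2.8 0.3
   vertex 0.5 0.4 1.3
  endloop
 endfacet
 facet normal -0.570 0.451 0.686
  outer loop
   vertex 1.2 2.5 2.2
   vertex 1.1 0.7 3.3
   vertex 2.4 2.8 3.0
  endloop
 endfacet
 facet normal -0.446 0.819 0.362
  outer loop
   vertex 1.2 2.5 2.2
   vertex 2.4 2.8 3.0
   vertex 1.7 3.7 0.1
  endloop
 endfacet
 facet normal -0.811 0.570 0.133
  outer loop
   vertex 1.2 2.5 2.2
   vertex 1.7 3.7 0.1
   vertex 1.1 2.8 0.3
  endloop
 endfacet
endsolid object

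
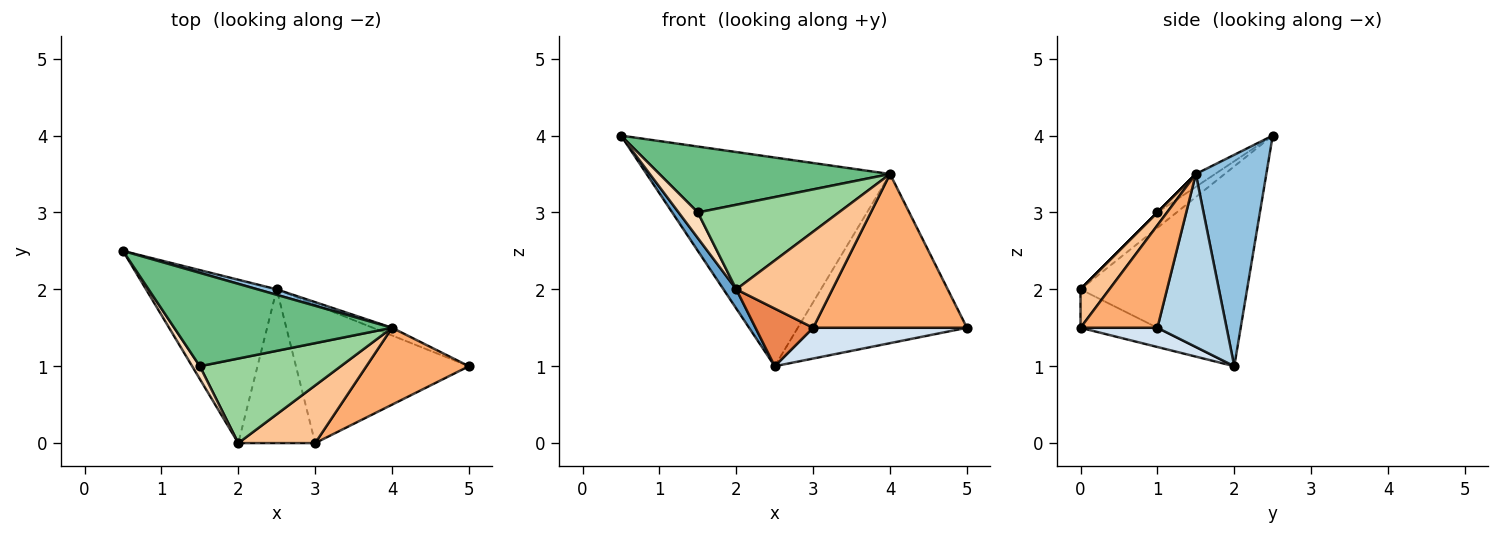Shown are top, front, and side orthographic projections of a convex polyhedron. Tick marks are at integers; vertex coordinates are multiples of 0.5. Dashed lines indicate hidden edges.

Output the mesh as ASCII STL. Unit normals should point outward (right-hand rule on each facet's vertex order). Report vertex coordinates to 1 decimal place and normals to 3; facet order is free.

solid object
 facet normal -0.835 -0.064 -0.546
  outer loop
   vertex 2.5 2.0 1.0
   vertex 2.0 0.0 2.0
   vertex 0.5 2.5 4.0
  endloop
 endfacet
 facet normal 0.278 0.960 0.025
  outer loop
   vertex 4.0 1.5 3.5
   vertex 2.5 2.0 1.0
   vertex 0.5 2.5 4.0
  endloop
 endfacet
 facet normal 0.378 0.925 -0.042
  outer loop
   vertex 4.0 1.5 3.5
   vertex 5.0 1.0 1.5
   vertex 2.5 2.0 1.0
  endloop
 endfacet
 facet normal 0.108 -0.216 -0.970
  outer loop
   vertex 3.0 0.0 1.5
   vertex 2.5 2.0 1.0
   vertex 5.0 1.0 1.5
  endloop
 endfacet
 facet normal -0.424 -0.318 -0.848
  outer loop
   vertex 3.0 0.0 1.5
   vertex 2.0 0.0 2.0
   vertex 2.5 2.0 1.0
  endloop
 endfacet
 facet normal 0.408 -0.816 0.408
  outer loop
   vertex 3.0 0.0 1.5
   vertex 5.0 1.0 1.5
   vertex 4.0 1.5 3.5
  endloop
 endfacet
 facet normal 0.249 -0.830 0.498
  outer loop
   vertex 3.0 0.0 1.5
   vertex 4.0 1.5 3.5
   vertex 2.0 0.0 2.0
  endloop
 endfacet
 facet normal -0.667 -0.667 0.333
  outer loop
   vertex 1.5 1.0 3.0
   vertex 0.5 2.5 4.0
   vertex 2.0 0.0 2.0
  endloop
 endfacet
 facet normal -0.048 -0.576 0.816
  outer loop
   vertex 1.5 1.0 3.0
   vertex 4.0 1.5 3.5
   vertex 0.5 2.5 4.0
  endloop
 endfacet
 facet normal 0.000 -0.707 0.707
  outer loop
   vertex 1.5 1.0 3.0
   vertex 2.0 0.0 2.0
   vertex 4.0 1.5 3.5
  endloop
 endfacet
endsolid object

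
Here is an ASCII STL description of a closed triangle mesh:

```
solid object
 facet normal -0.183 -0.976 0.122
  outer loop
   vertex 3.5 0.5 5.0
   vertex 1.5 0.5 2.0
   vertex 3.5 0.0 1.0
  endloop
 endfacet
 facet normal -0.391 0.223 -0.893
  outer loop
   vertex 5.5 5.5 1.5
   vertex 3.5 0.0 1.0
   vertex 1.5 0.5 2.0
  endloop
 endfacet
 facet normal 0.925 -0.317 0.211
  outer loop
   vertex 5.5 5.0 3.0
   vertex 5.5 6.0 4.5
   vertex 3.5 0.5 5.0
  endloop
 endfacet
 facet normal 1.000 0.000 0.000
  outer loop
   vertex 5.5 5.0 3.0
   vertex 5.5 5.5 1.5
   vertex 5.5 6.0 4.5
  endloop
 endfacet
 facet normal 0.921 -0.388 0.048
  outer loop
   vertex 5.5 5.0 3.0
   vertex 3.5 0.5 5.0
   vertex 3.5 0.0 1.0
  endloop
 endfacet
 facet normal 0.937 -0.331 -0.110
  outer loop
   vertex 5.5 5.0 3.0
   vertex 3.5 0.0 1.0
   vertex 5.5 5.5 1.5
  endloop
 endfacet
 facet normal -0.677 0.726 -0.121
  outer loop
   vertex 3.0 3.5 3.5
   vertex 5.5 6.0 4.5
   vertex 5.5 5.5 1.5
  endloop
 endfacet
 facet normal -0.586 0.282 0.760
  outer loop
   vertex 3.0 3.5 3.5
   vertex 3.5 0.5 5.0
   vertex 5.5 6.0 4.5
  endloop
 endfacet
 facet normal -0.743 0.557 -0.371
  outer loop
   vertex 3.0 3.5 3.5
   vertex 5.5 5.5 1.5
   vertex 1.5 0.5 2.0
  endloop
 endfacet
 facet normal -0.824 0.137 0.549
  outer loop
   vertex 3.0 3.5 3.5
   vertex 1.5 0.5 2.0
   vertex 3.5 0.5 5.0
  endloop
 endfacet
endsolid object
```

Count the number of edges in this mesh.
15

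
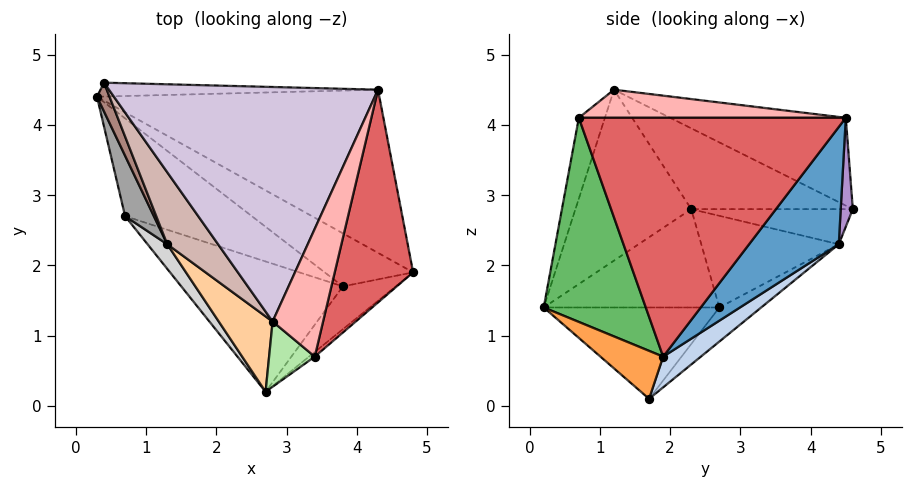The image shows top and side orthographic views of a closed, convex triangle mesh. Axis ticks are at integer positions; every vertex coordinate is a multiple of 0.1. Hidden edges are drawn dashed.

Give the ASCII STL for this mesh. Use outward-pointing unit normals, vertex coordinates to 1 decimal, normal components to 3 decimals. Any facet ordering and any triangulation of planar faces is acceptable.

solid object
 facet normal 0.236 0.788 -0.568
  outer loop
   vertex 4.3 4.5 4.1
   vertex 4.8 1.9 0.7
   vertex 0.3 4.4 2.3
  endloop
 endfacet
 facet normal 0.210 0.767 -0.606
  outer loop
   vertex 3.8 1.7 0.1
   vertex 0.3 4.4 2.3
   vertex 4.8 1.9 0.7
  endloop
 endfacet
 facet normal 0.444 -0.750 -0.490
  outer loop
   vertex 3.8 1.7 0.1
   vertex 4.8 1.9 0.7
   vertex 2.7 0.2 1.4
  endloop
 endfacet
 facet normal -0.732 -0.641 0.231
  outer loop
   vertex 1.3 2.3 2.8
   vertex 2.7 0.2 1.4
   vertex 2.8 1.2 4.5
  endloop
 endfacet
 facet normal 0.626 -0.780 -0.018
  outer loop
   vertex 3.4 0.7 4.1
   vertex 2.7 0.2 1.4
   vertex 4.8 1.9 0.7
  endloop
 endfacet
 facet normal -0.497 -0.821 0.281
  outer loop
   vertex 3.4 0.7 4.1
   vertex 2.8 1.2 4.5
   vertex 2.7 0.2 1.4
  endloop
 endfacet
 facet normal 0.927 -0.220 0.304
  outer loop
   vertex 3.4 0.7 4.1
   vertex 4.8 1.9 0.7
   vertex 4.3 4.5 4.1
  endloop
 endfacet
 facet normal 0.483 -0.114 0.868
  outer loop
   vertex 3.4 0.7 4.1
   vertex 4.3 4.5 4.1
   vertex 2.8 1.2 4.5
  endloop
 endfacet
 facet normal 0.154 0.906 -0.393
  outer loop
   vertex 0.4 4.6 2.8
   vertex 4.3 4.5 4.1
   vertex 0.3 4.4 2.3
  endloop
 endfacet
 facet normal -0.301 0.248 0.921
  outer loop
   vertex 0.4 4.6 2.8
   vertex 2.8 1.2 4.5
   vertex 4.3 4.5 4.1
  endloop
 endfacet
 facet normal -0.884 -0.346 0.315
  outer loop
   vertex 0.4 4.6 2.8
   vertex 0.3 4.4 2.3
   vertex 1.3 2.3 2.8
  endloop
 endfacet
 facet normal -0.803 -0.314 0.506
  outer loop
   vertex 0.4 4.6 2.8
   vertex 1.3 2.3 2.8
   vertex 2.8 1.2 4.5
  endloop
 endfacet
 facet normal -0.237 0.410 -0.881
  outer loop
   vertex 0.7 2.7 1.4
   vertex 0.3 4.4 2.3
   vertex 3.8 1.7 0.1
  endloop
 endfacet
 facet normal -0.458 -0.366 -0.810
  outer loop
   vertex 0.7 2.7 1.4
   vertex 3.8 1.7 0.1
   vertex 2.7 0.2 1.4
  endloop
 endfacet
 facet normal -0.891 -0.358 0.280
  outer loop
   vertex 0.7 2.7 1.4
   vertex 1.3 2.3 2.8
   vertex 0.3 4.4 2.3
  endloop
 endfacet
 facet normal -0.772 -0.617 0.154
  outer loop
   vertex 0.7 2.7 1.4
   vertex 2.7 0.2 1.4
   vertex 1.3 2.3 2.8
  endloop
 endfacet
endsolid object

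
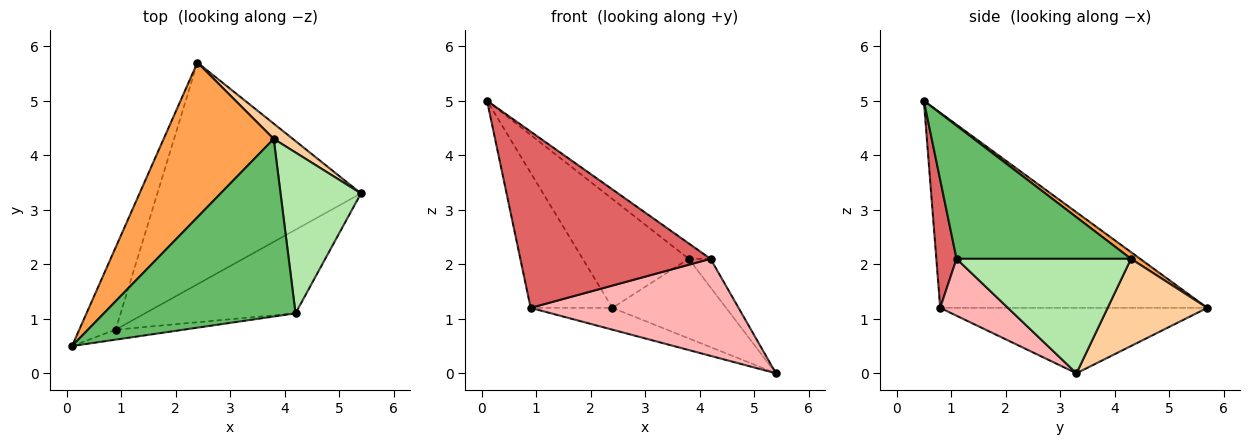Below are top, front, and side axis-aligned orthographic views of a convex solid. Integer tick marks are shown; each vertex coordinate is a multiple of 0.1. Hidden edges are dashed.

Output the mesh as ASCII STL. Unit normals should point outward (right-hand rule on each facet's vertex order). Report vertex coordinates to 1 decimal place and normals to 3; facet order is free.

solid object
 facet normal -0.941 0.288 -0.175
  outer loop
   vertex 0.9 0.8 1.2
   vertex 0.1 0.5 5.0
   vertex 2.4 5.7 1.2
  endloop
 endfacet
 facet normal -0.305 0.093 -0.948
  outer loop
   vertex 0.9 0.8 1.2
   vertex 2.4 5.7 1.2
   vertex 5.4 3.3 0.0
  endloop
 endfacet
 facet normal 0.050 0.575 0.817
  outer loop
   vertex 3.8 4.3 2.1
   vertex 2.4 5.7 1.2
   vertex 0.1 0.5 5.0
  endloop
 endfacet
 facet normal 0.652 0.744 0.143
  outer loop
   vertex 3.8 4.3 2.1
   vertex 5.4 3.3 0.0
   vertex 2.4 5.7 1.2
  endloop
 endfacet
 facet normal 0.569 0.071 0.819
  outer loop
   vertex 4.2 1.1 2.1
   vertex 3.8 4.3 2.1
   vertex 0.1 0.5 5.0
  endloop
 endfacet
 facet normal 0.814 0.102 0.572
  outer loop
   vertex 4.2 1.1 2.1
   vertex 5.4 3.3 0.0
   vertex 3.8 4.3 2.1
  endloop
 endfacet
 facet normal 0.106 -0.993 -0.056
  outer loop
   vertex 4.2 1.1 2.1
   vertex 0.1 0.5 5.0
   vertex 0.9 0.8 1.2
  endloop
 endfacet
 facet normal 0.240 -0.736 -0.634
  outer loop
   vertex 4.2 1.1 2.1
   vertex 0.9 0.8 1.2
   vertex 5.4 3.3 0.0
  endloop
 endfacet
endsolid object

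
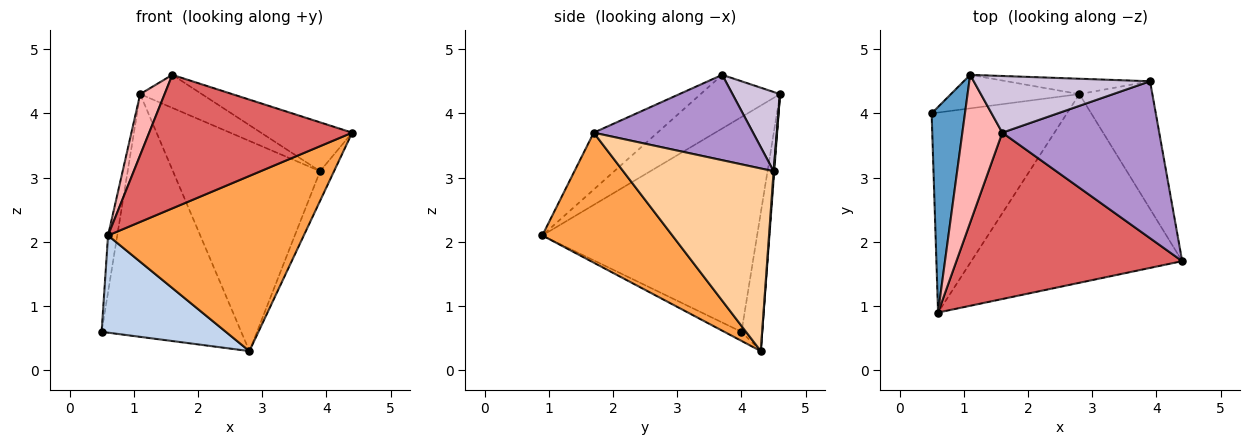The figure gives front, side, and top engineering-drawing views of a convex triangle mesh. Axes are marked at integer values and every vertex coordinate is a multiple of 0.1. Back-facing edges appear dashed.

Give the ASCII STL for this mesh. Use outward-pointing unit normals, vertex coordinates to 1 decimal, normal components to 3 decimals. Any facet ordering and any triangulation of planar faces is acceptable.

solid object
 facet normal -0.987 0.042 0.153
  outer loop
   vertex 1.1 4.6 4.3
   vertex 0.5 4.0 0.6
   vertex 0.6 0.9 2.1
  endloop
 endfacet
 facet normal -0.060 -0.436 -0.898
  outer loop
   vertex 2.8 4.3 0.3
   vertex 0.6 0.9 2.1
   vertex 0.5 4.0 0.6
  endloop
 endfacet
 facet normal 0.412 -0.620 -0.668
  outer loop
   vertex 2.8 4.3 0.3
   vertex 4.4 1.7 3.7
   vertex 0.6 0.9 2.1
  endloop
 endfacet
 facet normal 0.925 0.086 -0.370
  outer loop
   vertex 2.8 4.3 0.3
   vertex 3.9 4.5 3.1
   vertex 4.4 1.7 3.7
  endloop
 endfacet
 facet normal -0.145 0.980 -0.135
  outer loop
   vertex 2.8 4.3 0.3
   vertex 0.5 4.0 0.6
   vertex 1.1 4.6 4.3
  endloop
 endfacet
 facet normal 0.004 0.997 -0.073
  outer loop
   vertex 2.8 4.3 0.3
   vertex 1.1 4.6 4.3
   vertex 3.9 4.5 3.1
  endloop
 endfacet
 facet normal -0.193 -0.614 0.765
  outer loop
   vertex 1.6 3.7 4.6
   vertex 0.6 0.9 2.1
   vertex 4.4 1.7 3.7
  endloop
 endfacet
 facet normal -0.779 -0.239 0.580
  outer loop
   vertex 1.6 3.7 4.6
   vertex 1.1 4.6 4.3
   vertex 0.6 0.9 2.1
  endloop
 endfacet
 facet normal 0.461 0.264 0.847
  outer loop
   vertex 1.6 3.7 4.6
   vertex 4.4 1.7 3.7
   vertex 3.9 4.5 3.1
  endloop
 endfacet
 facet normal 0.362 0.470 0.805
  outer loop
   vertex 1.6 3.7 4.6
   vertex 3.9 4.5 3.1
   vertex 1.1 4.6 4.3
  endloop
 endfacet
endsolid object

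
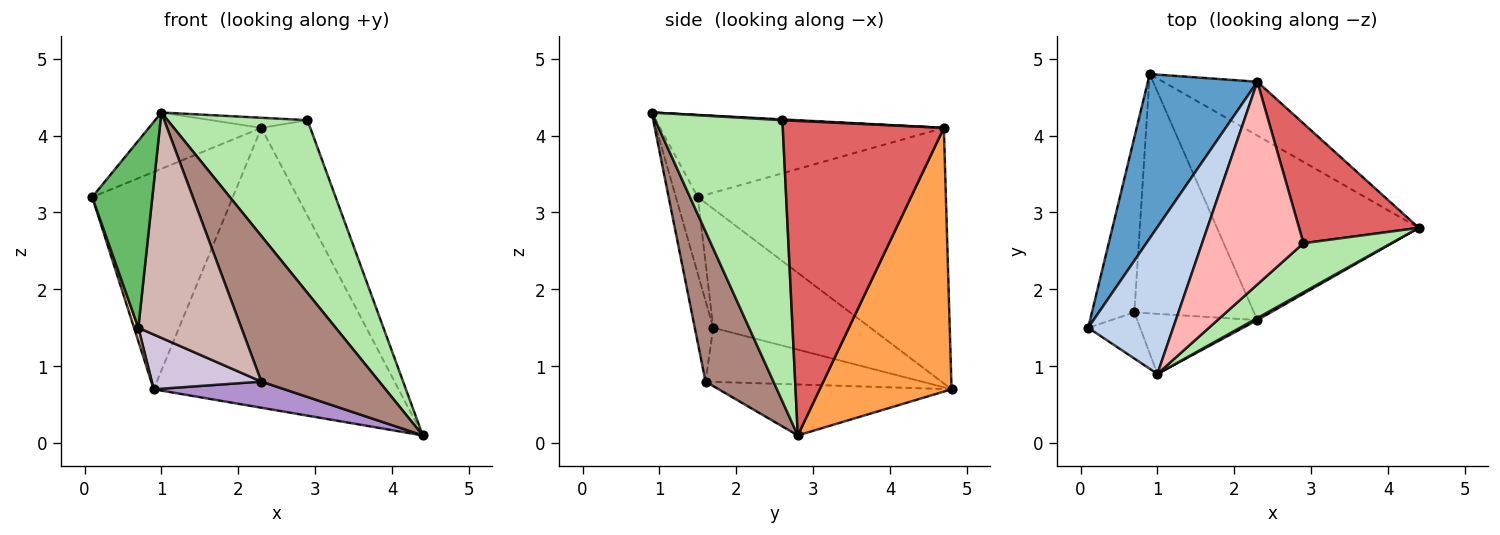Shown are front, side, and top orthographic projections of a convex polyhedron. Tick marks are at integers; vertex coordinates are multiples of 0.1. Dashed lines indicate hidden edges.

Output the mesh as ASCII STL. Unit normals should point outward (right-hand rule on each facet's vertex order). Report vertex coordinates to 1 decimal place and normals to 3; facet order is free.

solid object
 facet normal -0.815 0.462 0.349
  outer loop
   vertex 2.3 4.7 4.1
   vertex 0.9 4.8 0.7
   vertex 0.1 1.5 3.2
  endloop
 endfacet
 facet normal -0.670 0.266 0.693
  outer loop
   vertex 2.3 4.7 4.1
   vertex 0.1 1.5 3.2
   vertex 1.0 0.9 4.3
  endloop
 endfacet
 facet normal 0.467 0.868 -0.167
  outer loop
   vertex 2.3 4.7 4.1
   vertex 4.4 2.8 0.1
   vertex 0.9 4.8 0.7
  endloop
 endfacet
 facet normal -0.942 -0.026 -0.335
  outer loop
   vertex 0.7 1.7 1.5
   vertex 0.1 1.5 3.2
   vertex 0.9 4.8 0.7
  endloop
 endfacet
 facet normal -0.334 -0.915 -0.226
  outer loop
   vertex 0.7 1.7 1.5
   vertex 1.0 0.9 4.3
   vertex 0.1 1.5 3.2
  endloop
 endfacet
 facet normal 0.659 -0.724 0.206
  outer loop
   vertex 2.9 2.6 4.2
   vertex 1.0 0.9 4.3
   vertex 4.4 2.8 0.1
  endloop
 endfacet
 facet normal 0.899 0.273 0.342
  outer loop
   vertex 2.9 2.6 4.2
   vertex 4.4 2.8 0.1
   vertex 2.3 4.7 4.1
  endloop
 endfacet
 facet normal 0.008 0.050 0.999
  outer loop
   vertex 2.9 2.6 4.2
   vertex 2.3 4.7 4.1
   vertex 1.0 0.9 4.3
  endloop
 endfacet
 facet normal -0.242 -0.136 -0.961
  outer loop
   vertex 2.3 1.6 0.8
   vertex 0.9 4.8 0.7
   vertex 4.4 2.8 0.1
  endloop
 endfacet
 facet normal -0.403 -0.204 -0.892
  outer loop
   vertex 2.3 1.6 0.8
   vertex 0.7 1.7 1.5
   vertex 0.9 4.8 0.7
  endloop
 endfacet
 facet normal 0.499 -0.866 0.012
  outer loop
   vertex 2.3 1.6 0.8
   vertex 4.4 2.8 0.1
   vertex 1.0 0.9 4.3
  endloop
 endfacet
 facet normal -0.171 -0.952 -0.254
  outer loop
   vertex 2.3 1.6 0.8
   vertex 1.0 0.9 4.3
   vertex 0.7 1.7 1.5
  endloop
 endfacet
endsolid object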